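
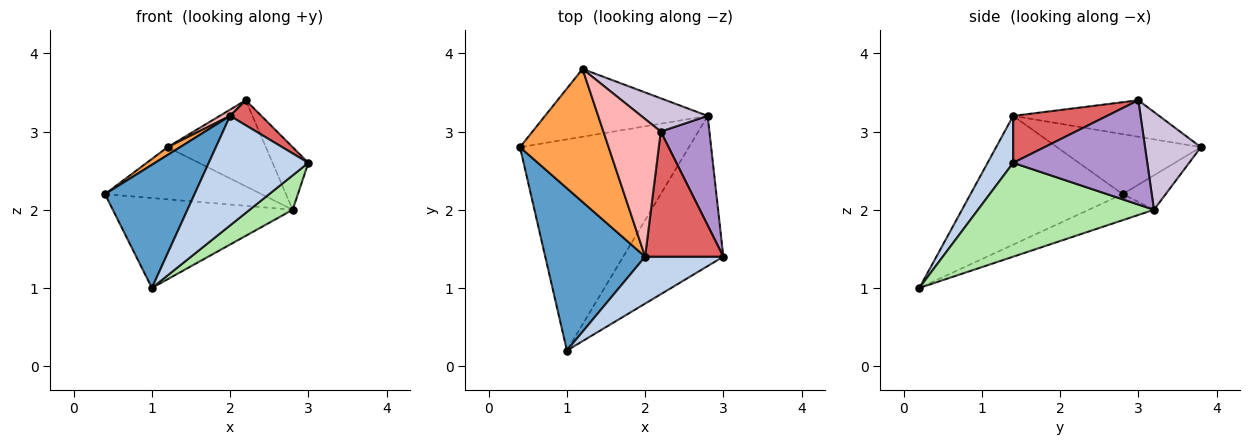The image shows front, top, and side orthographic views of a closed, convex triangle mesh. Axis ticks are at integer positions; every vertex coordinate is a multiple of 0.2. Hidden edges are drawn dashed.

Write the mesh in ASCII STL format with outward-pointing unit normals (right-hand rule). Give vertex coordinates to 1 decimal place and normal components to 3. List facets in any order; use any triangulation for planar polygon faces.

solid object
 facet normal -0.716 -0.422 0.556
  outer loop
   vertex 2.0 1.4 3.2
   vertex 0.4 2.8 2.2
   vertex 1.0 0.2 1.0
  endloop
 endfacet
 facet normal 0.230 -0.895 0.383
  outer loop
   vertex 2.0 1.4 3.2
   vertex 1.0 0.2 1.0
   vertex 3.0 1.4 2.6
  endloop
 endfacet
 facet normal -0.560 -0.049 0.827
  outer loop
   vertex 2.0 1.4 3.2
   vertex 1.2 3.8 2.8
   vertex 0.4 2.8 2.2
  endloop
 endfacet
 facet normal -0.141 0.388 -0.911
  outer loop
   vertex 2.8 3.2 2.0
   vertex 1.0 0.2 1.0
   vertex 0.4 2.8 2.2
  endloop
 endfacet
 facet normal -0.165 0.601 -0.782
  outer loop
   vertex 2.8 3.2 2.0
   vertex 0.4 2.8 2.2
   vertex 1.2 3.8 2.8
  endloop
 endfacet
 facet normal 0.675 -0.165 -0.720
  outer loop
   vertex 2.8 3.2 2.0
   vertex 3.0 1.4 2.6
   vertex 1.0 0.2 1.0
  endloop
 endfacet
 facet normal 0.507 -0.169 0.845
  outer loop
   vertex 2.2 3.0 3.4
   vertex 2.0 1.4 3.2
   vertex 3.0 1.4 2.6
  endloop
 endfacet
 facet normal -0.536 -0.038 0.843
  outer loop
   vertex 2.2 3.0 3.4
   vertex 1.2 3.8 2.8
   vertex 2.0 1.4 3.2
  endloop
 endfacet
 facet normal 0.881 0.235 0.411
  outer loop
   vertex 2.2 3.0 3.4
   vertex 3.0 1.4 2.6
   vertex 2.8 3.2 2.0
  endloop
 endfacet
 facet normal 0.468 0.824 0.318
  outer loop
   vertex 2.2 3.0 3.4
   vertex 2.8 3.2 2.0
   vertex 1.2 3.8 2.8
  endloop
 endfacet
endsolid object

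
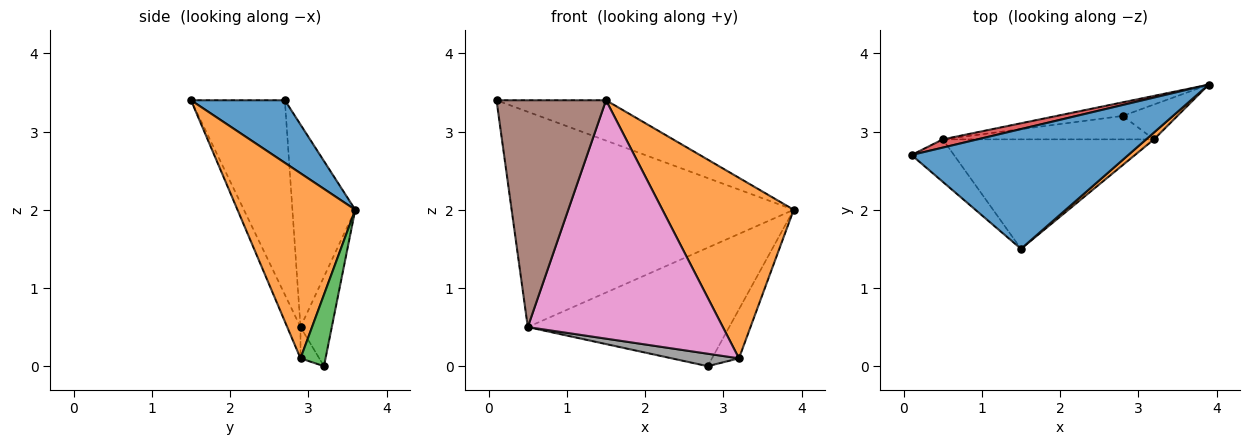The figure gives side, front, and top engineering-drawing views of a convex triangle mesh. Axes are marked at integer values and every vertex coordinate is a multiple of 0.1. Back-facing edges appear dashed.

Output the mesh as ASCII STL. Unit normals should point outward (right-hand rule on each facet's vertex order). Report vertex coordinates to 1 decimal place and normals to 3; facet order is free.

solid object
 facet normal 0.264 0.308 0.914
  outer loop
   vertex 1.5 1.5 3.4
   vertex 3.9 3.6 2.0
   vertex 0.1 2.7 3.4
  endloop
 endfacet
 facet normal 0.668 -0.744 0.028
  outer loop
   vertex 3.2 2.9 0.1
   vertex 3.9 3.6 2.0
   vertex 1.5 1.5 3.4
  endloop
 endfacet
 facet normal 0.603 0.650 -0.462
  outer loop
   vertex 3.2 2.9 0.1
   vertex 2.8 3.2 0.0
   vertex 3.9 3.6 2.0
  endloop
 endfacet
 facet normal -0.217 0.975 0.037
  outer loop
   vertex 0.5 2.9 0.5
   vertex 0.1 2.7 3.4
   vertex 3.9 3.6 2.0
  endloop
 endfacet
 facet normal -0.153 0.982 -0.112
  outer loop
   vertex 0.5 2.9 0.5
   vertex 3.9 3.6 2.0
   vertex 2.8 3.2 0.0
  endloop
 endfacet
 facet normal -0.644 -0.752 -0.141
  outer loop
   vertex 0.5 2.9 0.5
   vertex 1.5 1.5 3.4
   vertex 0.1 2.7 3.4
  endloop
 endfacet
 facet normal -0.062 -0.907 -0.417
  outer loop
   vertex 0.5 2.9 0.5
   vertex 3.2 2.9 0.1
   vertex 1.5 1.5 3.4
  endloop
 endfacet
 facet normal -0.130 -0.465 -0.876
  outer loop
   vertex 0.5 2.9 0.5
   vertex 2.8 3.2 0.0
   vertex 3.2 2.9 0.1
  endloop
 endfacet
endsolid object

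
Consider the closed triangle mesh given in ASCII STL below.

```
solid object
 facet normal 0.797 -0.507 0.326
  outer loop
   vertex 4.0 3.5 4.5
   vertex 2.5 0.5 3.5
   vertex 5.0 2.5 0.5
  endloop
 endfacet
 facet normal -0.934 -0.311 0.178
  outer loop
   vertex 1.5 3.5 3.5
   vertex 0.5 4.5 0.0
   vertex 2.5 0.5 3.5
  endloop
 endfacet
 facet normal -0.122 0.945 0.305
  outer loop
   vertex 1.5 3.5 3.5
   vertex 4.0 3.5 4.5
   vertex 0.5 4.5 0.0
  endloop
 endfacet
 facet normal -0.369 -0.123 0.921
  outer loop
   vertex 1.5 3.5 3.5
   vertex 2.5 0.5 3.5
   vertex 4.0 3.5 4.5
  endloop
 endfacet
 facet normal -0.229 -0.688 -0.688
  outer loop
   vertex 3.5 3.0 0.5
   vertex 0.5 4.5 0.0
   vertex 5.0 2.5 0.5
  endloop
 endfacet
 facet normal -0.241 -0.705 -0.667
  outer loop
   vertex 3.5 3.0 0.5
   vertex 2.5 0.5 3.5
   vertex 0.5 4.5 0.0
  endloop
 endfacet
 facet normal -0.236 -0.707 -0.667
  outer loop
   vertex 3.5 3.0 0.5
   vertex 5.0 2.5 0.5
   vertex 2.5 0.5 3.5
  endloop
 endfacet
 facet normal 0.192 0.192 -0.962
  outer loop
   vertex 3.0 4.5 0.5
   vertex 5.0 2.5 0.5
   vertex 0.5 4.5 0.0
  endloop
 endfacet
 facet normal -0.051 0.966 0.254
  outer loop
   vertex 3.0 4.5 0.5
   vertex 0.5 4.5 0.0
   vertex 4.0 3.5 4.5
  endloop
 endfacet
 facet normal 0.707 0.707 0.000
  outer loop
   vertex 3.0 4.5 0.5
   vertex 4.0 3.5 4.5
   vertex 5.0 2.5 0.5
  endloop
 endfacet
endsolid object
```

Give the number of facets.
10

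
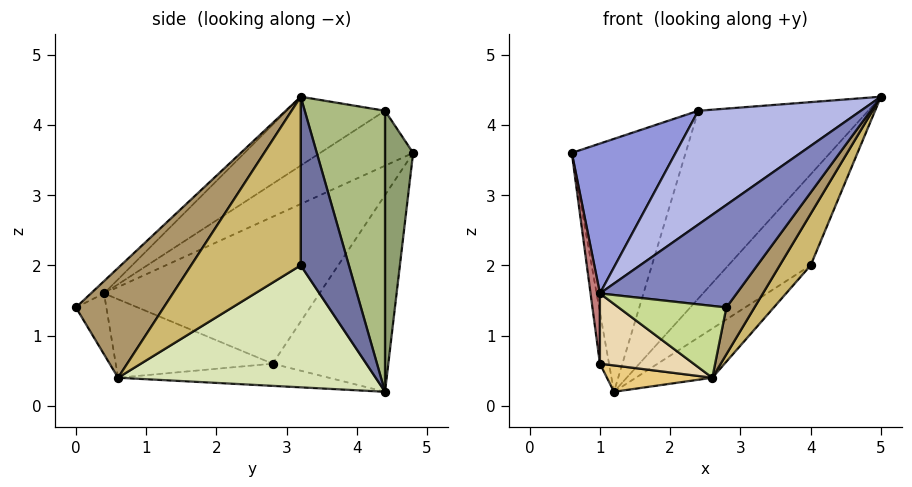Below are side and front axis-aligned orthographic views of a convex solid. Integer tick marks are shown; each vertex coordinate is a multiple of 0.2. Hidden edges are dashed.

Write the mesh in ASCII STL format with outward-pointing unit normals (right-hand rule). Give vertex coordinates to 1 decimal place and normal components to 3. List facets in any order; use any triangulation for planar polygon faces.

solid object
 facet normal 0.494 0.845 -0.206
  outer loop
   vertex 4.0 3.2 2.0
   vertex 1.2 4.4 0.2
   vertex 5.0 3.2 4.4
  endloop
 endfacet
 facet normal -0.063 -0.659 0.749
  outer loop
   vertex 1.0 0.4 1.6
   vertex 2.8 0.0 1.4
   vertex 5.0 3.2 4.4
  endloop
 endfacet
 facet normal -0.369 -0.412 0.833
  outer loop
   vertex 2.4 4.4 4.2
   vertex 0.6 4.8 3.6
   vertex 1.0 0.4 1.6
  endloop
 endfacet
 facet normal -0.275 -0.454 0.847
  outer loop
   vertex 2.4 4.4 4.2
   vertex 1.0 0.4 1.6
   vertex 5.0 3.2 4.4
  endloop
 endfacet
 facet normal 0.239 0.968 -0.072
  outer loop
   vertex 2.4 4.4 4.2
   vertex 1.2 4.4 0.2
   vertex 0.6 4.8 3.6
  endloop
 endfacet
 facet normal 0.424 0.897 -0.127
  outer loop
   vertex 2.4 4.4 4.2
   vertex 5.0 3.2 4.4
   vertex 1.2 4.4 0.2
  endloop
 endfacet
 facet normal -0.241 -0.853 -0.463
  outer loop
   vertex 2.6 0.6 0.4
   vertex 2.8 0.0 1.4
   vertex 1.0 0.4 1.6
  endloop
 endfacet
 facet normal 0.584 0.173 -0.793
  outer loop
   vertex 2.6 0.6 0.4
   vertex 1.2 4.4 0.2
   vertex 4.0 3.2 2.0
  endloop
 endfacet
 facet normal 0.892 -0.286 -0.350
  outer loop
   vertex 2.6 0.6 0.4
   vertex 5.0 3.2 4.4
   vertex 2.8 0.0 1.4
  endloop
 endfacet
 facet normal 0.893 -0.252 -0.372
  outer loop
   vertex 2.6 0.6 0.4
   vertex 4.0 3.2 2.0
   vertex 5.0 3.2 4.4
  endloop
 endfacet
 facet normal -0.365 -0.183 -0.913
  outer loop
   vertex 1.0 2.8 0.6
   vertex 1.2 4.4 0.2
   vertex 2.6 0.6 0.4
  endloop
 endfacet
 facet normal -0.542 -0.323 -0.776
  outer loop
   vertex 1.0 2.8 0.6
   vertex 2.6 0.6 0.4
   vertex 1.0 0.4 1.6
  endloop
 endfacet
 facet normal -0.980 0.077 -0.182
  outer loop
   vertex 1.0 2.8 0.6
   vertex 0.6 4.8 3.6
   vertex 1.2 4.4 0.2
  endloop
 endfacet
 facet normal -0.994 -0.043 -0.104
  outer loop
   vertex 1.0 2.8 0.6
   vertex 1.0 0.4 1.6
   vertex 0.6 4.8 3.6
  endloop
 endfacet
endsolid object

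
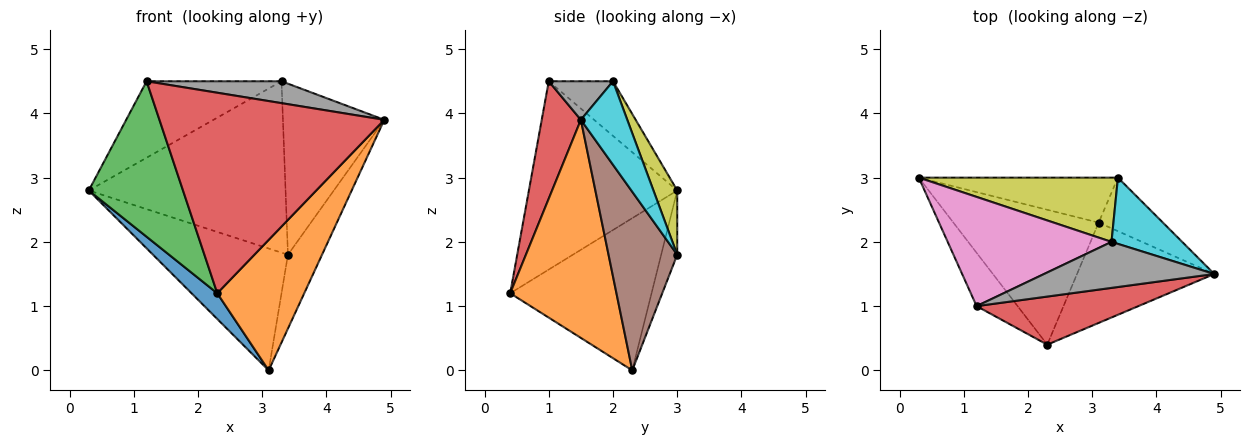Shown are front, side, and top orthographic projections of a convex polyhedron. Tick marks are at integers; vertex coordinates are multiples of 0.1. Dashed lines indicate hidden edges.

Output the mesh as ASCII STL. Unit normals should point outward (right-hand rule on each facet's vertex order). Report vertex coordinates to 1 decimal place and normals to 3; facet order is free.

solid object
 facet normal -0.717 -0.130 -0.685
  outer loop
   vertex 3.1 2.3 0.0
   vertex 2.3 0.4 1.2
   vertex 0.3 3.0 2.8
  endloop
 endfacet
 facet normal 0.696 -0.569 -0.438
  outer loop
   vertex 3.1 2.3 0.0
   vertex 4.9 1.5 3.9
   vertex 2.3 0.4 1.2
  endloop
 endfacet
 facet normal -0.830 -0.527 -0.181
  outer loop
   vertex 1.2 1.0 4.5
   vertex 0.3 3.0 2.8
   vertex 2.3 0.4 1.2
  endloop
 endfacet
 facet normal 0.167 -0.959 0.230
  outer loop
   vertex 1.2 1.0 4.5
   vertex 2.3 0.4 1.2
   vertex 4.9 1.5 3.9
  endloop
 endfacet
 facet normal -0.111 0.932 -0.344
  outer loop
   vertex 3.4 3.0 1.8
   vertex 3.1 2.3 0.0
   vertex 0.3 3.0 2.8
  endloop
 endfacet
 facet normal 0.853 0.423 -0.307
  outer loop
   vertex 3.4 3.0 1.8
   vertex 4.9 1.5 3.9
   vertex 3.1 2.3 0.0
  endloop
 endfacet
 facet normal -0.263 0.553 0.790
  outer loop
   vertex 3.3 2.0 4.5
   vertex 0.3 3.0 2.8
   vertex 1.2 1.0 4.5
  endloop
 endfacet
 facet normal 0.200 -0.421 0.885
  outer loop
   vertex 3.3 2.0 4.5
   vertex 1.2 1.0 4.5
   vertex 4.9 1.5 3.9
  endloop
 endfacet
 facet normal 0.113 0.930 0.349
  outer loop
   vertex 3.3 2.0 4.5
   vertex 3.4 3.0 1.8
   vertex 0.3 3.0 2.8
  endloop
 endfacet
 facet normal 0.393 0.858 0.332
  outer loop
   vertex 3.3 2.0 4.5
   vertex 4.9 1.5 3.9
   vertex 3.4 3.0 1.8
  endloop
 endfacet
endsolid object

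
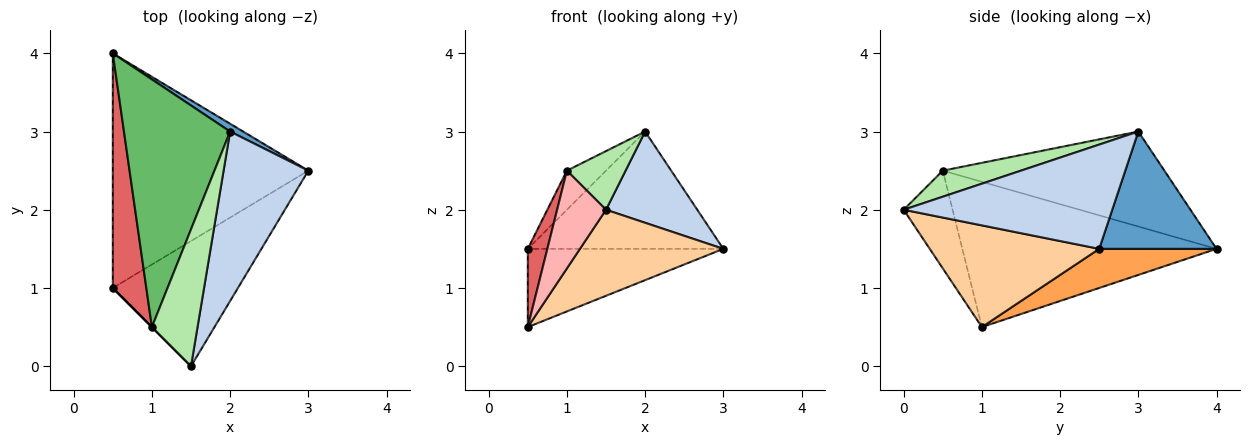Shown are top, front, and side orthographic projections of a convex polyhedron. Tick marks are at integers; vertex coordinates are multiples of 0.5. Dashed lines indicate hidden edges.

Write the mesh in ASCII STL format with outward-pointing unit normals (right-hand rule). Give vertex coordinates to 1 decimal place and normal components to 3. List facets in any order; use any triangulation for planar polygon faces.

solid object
 facet normal 0.514 0.856 0.057
  outer loop
   vertex 2.0 3.0 3.0
   vertex 3.0 2.5 1.5
   vertex 0.5 4.0 1.5
  endloop
 endfacet
 facet normal 0.735 -0.322 0.597
  outer loop
   vertex 2.0 3.0 3.0
   vertex 1.5 0.0 2.0
   vertex 3.0 2.5 1.5
  endloop
 endfacet
 facet normal 0.186 0.311 -0.932
  outer loop
   vertex 0.5 1.0 0.5
   vertex 0.5 4.0 1.5
   vertex 3.0 2.5 1.5
  endloop
 endfacet
 facet normal 0.556 -0.471 -0.685
  outer loop
   vertex 0.5 1.0 0.5
   vertex 3.0 2.5 1.5
   vertex 1.5 0.0 2.0
  endloop
 endfacet
 facet normal -0.662 0.117 0.740
  outer loop
   vertex 1.0 0.5 2.5
   vertex 2.0 3.0 3.0
   vertex 0.5 4.0 1.5
  endloop
 endfacet
 facet normal 0.465 -0.349 0.814
  outer loop
   vertex 1.0 0.5 2.5
   vertex 1.5 0.0 2.0
   vertex 2.0 3.0 3.0
  endloop
 endfacet
 facet normal -0.972 -0.075 0.224
  outer loop
   vertex 1.0 0.5 2.5
   vertex 0.5 4.0 1.5
   vertex 0.5 1.0 0.5
  endloop
 endfacet
 facet normal -0.707 -0.707 0.000
  outer loop
   vertex 1.0 0.5 2.5
   vertex 0.5 1.0 0.5
   vertex 1.5 0.0 2.0
  endloop
 endfacet
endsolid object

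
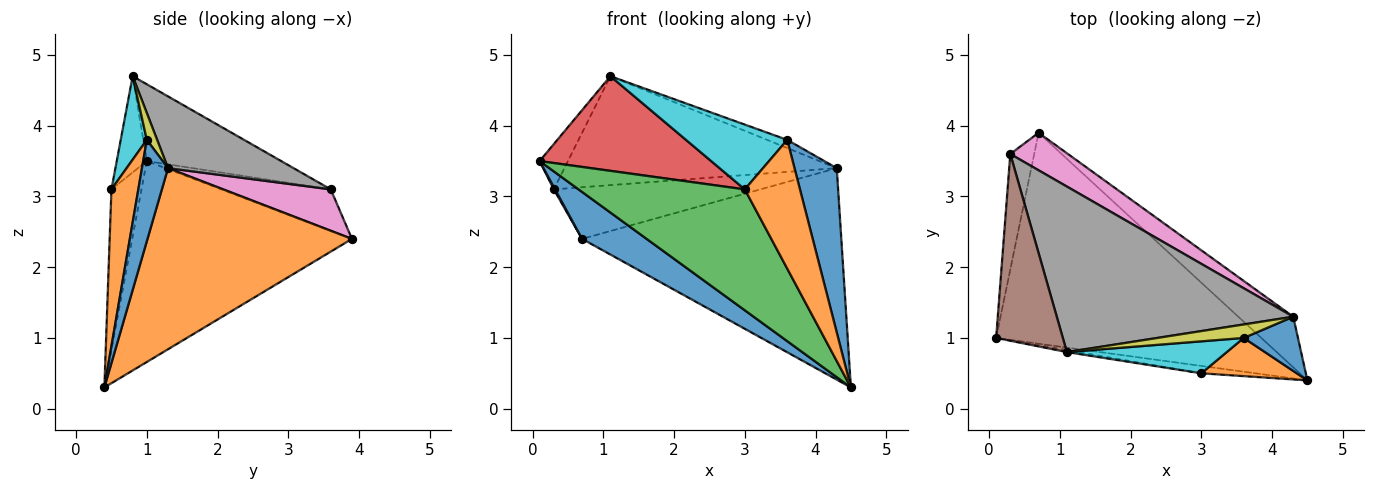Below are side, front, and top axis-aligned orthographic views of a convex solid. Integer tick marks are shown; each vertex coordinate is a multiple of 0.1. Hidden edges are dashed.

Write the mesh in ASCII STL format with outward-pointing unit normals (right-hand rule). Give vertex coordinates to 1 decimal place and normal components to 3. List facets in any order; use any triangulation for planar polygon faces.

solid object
 facet normal -0.595 -0.175 -0.785
  outer loop
   vertex 0.7 3.9 2.4
   vertex 4.5 0.4 0.3
   vertex 0.1 1.0 3.5
  endloop
 endfacet
 facet normal 0.609 0.772 -0.185
  outer loop
   vertex 4.3 1.3 3.4
   vertex 4.5 0.4 0.3
   vertex 0.7 3.9 2.4
  endloop
 endfacet
 facet normal -0.178 -0.982 -0.060
  outer loop
   vertex 3.0 0.5 3.1
   vertex 0.1 1.0 3.5
   vertex 4.5 0.4 0.3
  endloop
 endfacet
 facet normal -0.173 -0.985 -0.020
  outer loop
   vertex 3.0 0.5 3.1
   vertex 1.1 0.8 4.7
   vertex 0.1 1.0 3.5
  endloop
 endfacet
 facet normal -0.866 -0.010 -0.499
  outer loop
   vertex 0.3 3.6 3.1
   vertex 0.7 3.9 2.4
   vertex 0.1 1.0 3.5
  endloop
 endfacet
 facet normal -0.746 0.157 0.648
  outer loop
   vertex 0.3 3.6 3.1
   vertex 0.1 1.0 3.5
   vertex 1.1 0.8 4.7
  endloop
 endfacet
 facet normal 0.388 0.746 0.541
  outer loop
   vertex 0.3 3.6 3.1
   vertex 4.3 1.3 3.4
   vertex 0.7 3.9 2.4
  endloop
 endfacet
 facet normal 0.246 0.533 0.810
  outer loop
   vertex 0.3 3.6 3.1
   vertex 1.1 0.8 4.7
   vertex 4.3 1.3 3.4
  endloop
 endfacet
 facet normal 0.257 0.501 0.826
  outer loop
   vertex 3.6 1.0 3.8
   vertex 4.3 1.3 3.4
   vertex 1.1 0.8 4.7
  endloop
 endfacet
 facet normal 0.225 -0.874 0.431
  outer loop
   vertex 3.6 1.0 3.8
   vertex 1.1 0.8 4.7
   vertex 3.0 0.5 3.1
  endloop
 endfacet
 facet normal 0.506 -0.819 0.270
  outer loop
   vertex 3.6 1.0 3.8
   vertex 4.5 0.4 0.3
   vertex 4.3 1.3 3.4
  endloop
 endfacet
 facet normal 0.423 -0.869 0.258
  outer loop
   vertex 3.6 1.0 3.8
   vertex 3.0 0.5 3.1
   vertex 4.5 0.4 0.3
  endloop
 endfacet
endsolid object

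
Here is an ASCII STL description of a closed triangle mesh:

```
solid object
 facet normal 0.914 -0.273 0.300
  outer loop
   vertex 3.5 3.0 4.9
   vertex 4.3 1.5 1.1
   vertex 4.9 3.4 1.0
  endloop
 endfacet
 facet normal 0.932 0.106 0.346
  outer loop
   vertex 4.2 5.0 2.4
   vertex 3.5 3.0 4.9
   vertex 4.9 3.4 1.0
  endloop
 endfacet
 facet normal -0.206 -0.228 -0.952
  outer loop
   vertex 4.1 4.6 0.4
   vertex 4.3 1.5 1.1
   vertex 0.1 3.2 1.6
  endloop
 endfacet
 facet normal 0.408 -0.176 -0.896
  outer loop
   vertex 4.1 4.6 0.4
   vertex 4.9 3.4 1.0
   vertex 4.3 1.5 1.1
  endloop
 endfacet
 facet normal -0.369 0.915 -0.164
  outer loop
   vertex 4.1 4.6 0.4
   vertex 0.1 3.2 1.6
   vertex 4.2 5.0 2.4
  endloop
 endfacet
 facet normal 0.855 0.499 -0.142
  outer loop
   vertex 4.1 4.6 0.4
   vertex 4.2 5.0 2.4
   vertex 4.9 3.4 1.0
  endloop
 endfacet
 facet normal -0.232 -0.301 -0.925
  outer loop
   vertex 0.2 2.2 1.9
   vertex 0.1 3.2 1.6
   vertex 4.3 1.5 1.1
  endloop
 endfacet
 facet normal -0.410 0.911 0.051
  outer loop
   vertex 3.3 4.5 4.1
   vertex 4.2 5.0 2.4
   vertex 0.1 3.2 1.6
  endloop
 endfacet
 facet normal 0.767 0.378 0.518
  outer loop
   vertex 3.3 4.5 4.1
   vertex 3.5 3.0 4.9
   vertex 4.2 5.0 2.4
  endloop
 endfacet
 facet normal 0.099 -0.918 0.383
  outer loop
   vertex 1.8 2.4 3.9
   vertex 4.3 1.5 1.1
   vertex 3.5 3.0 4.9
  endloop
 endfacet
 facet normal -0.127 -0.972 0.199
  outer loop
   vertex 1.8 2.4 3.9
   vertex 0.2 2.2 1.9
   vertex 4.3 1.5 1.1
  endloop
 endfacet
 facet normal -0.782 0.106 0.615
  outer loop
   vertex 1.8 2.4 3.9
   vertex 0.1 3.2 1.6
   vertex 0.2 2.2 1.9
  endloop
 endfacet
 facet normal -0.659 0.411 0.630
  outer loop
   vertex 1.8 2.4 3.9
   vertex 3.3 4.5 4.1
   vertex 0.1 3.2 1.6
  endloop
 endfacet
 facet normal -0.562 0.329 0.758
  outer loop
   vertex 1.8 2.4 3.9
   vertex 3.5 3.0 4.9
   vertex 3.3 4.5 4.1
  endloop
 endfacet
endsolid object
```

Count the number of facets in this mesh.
14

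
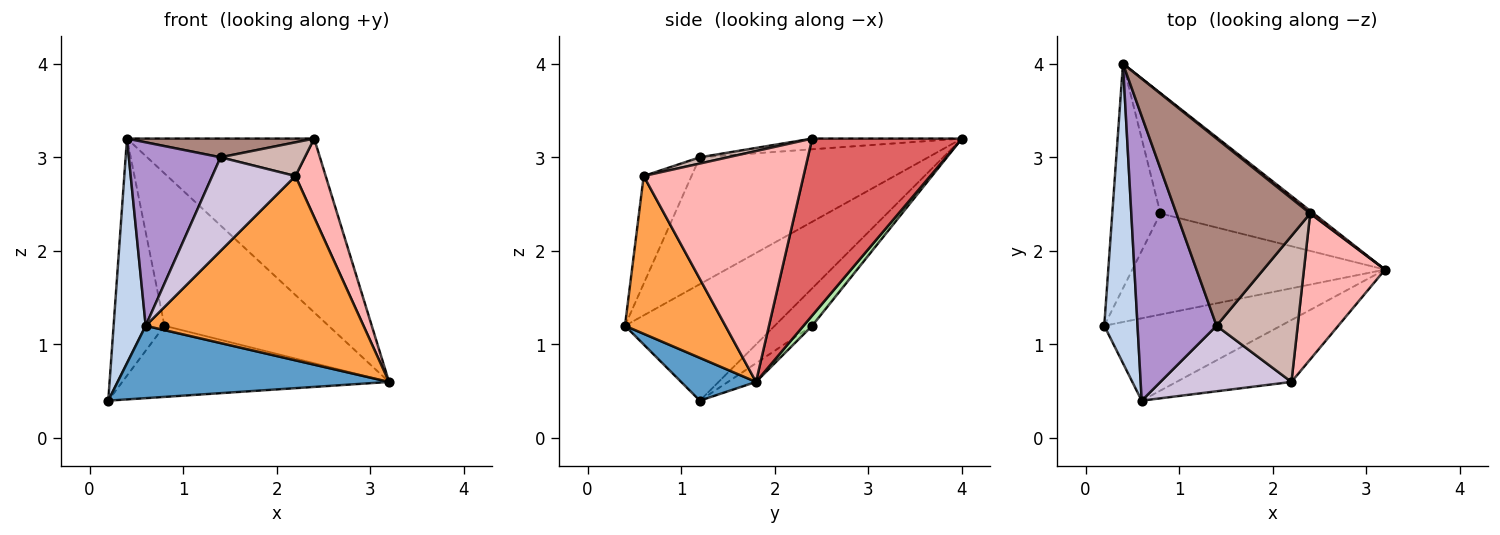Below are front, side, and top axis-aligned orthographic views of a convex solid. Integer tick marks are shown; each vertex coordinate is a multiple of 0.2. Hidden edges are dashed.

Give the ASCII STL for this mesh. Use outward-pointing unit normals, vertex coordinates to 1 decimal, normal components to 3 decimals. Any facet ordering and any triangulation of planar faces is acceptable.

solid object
 facet normal 0.179 -0.649 -0.739
  outer loop
   vertex 0.6 0.4 1.2
   vertex 0.2 1.2 0.4
   vertex 3.2 1.8 0.6
  endloop
 endfacet
 facet normal -0.942 -0.202 0.269
  outer loop
   vertex 0.6 0.4 1.2
   vertex 0.4 4.0 3.2
   vertex 0.2 1.2 0.4
  endloop
 endfacet
 facet normal 0.400 -0.869 -0.292
  outer loop
   vertex 2.2 0.6 2.8
   vertex 0.6 0.4 1.2
   vertex 3.2 1.8 0.6
  endloop
 endfacet
 facet normal -0.060 0.574 -0.816
  outer loop
   vertex 0.8 2.4 1.2
   vertex 3.2 1.8 0.6
   vertex 0.2 1.2 0.4
  endloop
 endfacet
 facet normal -0.472 0.640 -0.606
  outer loop
   vertex 0.8 2.4 1.2
   vertex 0.2 1.2 0.4
   vertex 0.4 4.0 3.2
  endloop
 endfacet
 facet normal 0.041 0.784 -0.619
  outer loop
   vertex 0.8 2.4 1.2
   vertex 0.4 4.0 3.2
   vertex 3.2 1.8 0.6
  endloop
 endfacet
 facet normal 0.625 0.781 0.012
  outer loop
   vertex 2.4 2.4 3.2
   vertex 3.2 1.8 0.6
   vertex 0.4 4.0 3.2
  endloop
 endfacet
 facet normal 0.929 -0.176 0.326
  outer loop
   vertex 2.4 2.4 3.2
   vertex 2.2 0.6 2.8
   vertex 3.2 1.8 0.6
  endloop
 endfacet
 facet normal -0.803 -0.323 0.500
  outer loop
   vertex 1.4 1.2 3.0
   vertex 0.4 4.0 3.2
   vertex 0.6 0.4 1.2
  endloop
 endfacet
 facet normal -0.426 -0.741 0.519
  outer loop
   vertex 1.4 1.2 3.0
   vertex 0.6 0.4 1.2
   vertex 2.2 0.6 2.8
  endloop
 endfacet
 facet normal -0.079 -0.099 0.992
  outer loop
   vertex 1.4 1.2 3.0
   vertex 2.4 2.4 3.2
   vertex 0.4 4.0 3.2
  endloop
 endfacet
 facet normal 0.075 -0.224 0.972
  outer loop
   vertex 1.4 1.2 3.0
   vertex 2.2 0.6 2.8
   vertex 2.4 2.4 3.2
  endloop
 endfacet
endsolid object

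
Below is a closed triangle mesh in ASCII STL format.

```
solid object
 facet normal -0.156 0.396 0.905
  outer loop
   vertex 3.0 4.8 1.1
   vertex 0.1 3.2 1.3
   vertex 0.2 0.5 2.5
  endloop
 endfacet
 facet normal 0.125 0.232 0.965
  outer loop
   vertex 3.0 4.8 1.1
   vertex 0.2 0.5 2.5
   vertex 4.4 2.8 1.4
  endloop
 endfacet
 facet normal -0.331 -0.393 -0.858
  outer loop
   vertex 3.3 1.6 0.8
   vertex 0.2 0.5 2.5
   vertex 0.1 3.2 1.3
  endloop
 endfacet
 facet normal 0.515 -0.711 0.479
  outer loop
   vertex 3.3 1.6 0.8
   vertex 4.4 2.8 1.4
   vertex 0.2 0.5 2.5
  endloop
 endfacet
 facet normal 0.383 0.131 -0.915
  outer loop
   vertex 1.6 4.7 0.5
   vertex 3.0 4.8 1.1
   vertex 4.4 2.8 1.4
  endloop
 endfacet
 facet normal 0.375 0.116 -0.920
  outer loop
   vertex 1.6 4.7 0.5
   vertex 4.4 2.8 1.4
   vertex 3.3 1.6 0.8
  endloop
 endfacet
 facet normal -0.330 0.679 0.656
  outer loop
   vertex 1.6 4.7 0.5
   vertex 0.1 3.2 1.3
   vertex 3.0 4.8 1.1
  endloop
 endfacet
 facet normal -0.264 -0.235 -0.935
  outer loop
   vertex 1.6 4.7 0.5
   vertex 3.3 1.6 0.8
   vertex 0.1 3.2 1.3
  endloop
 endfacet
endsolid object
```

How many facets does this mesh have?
8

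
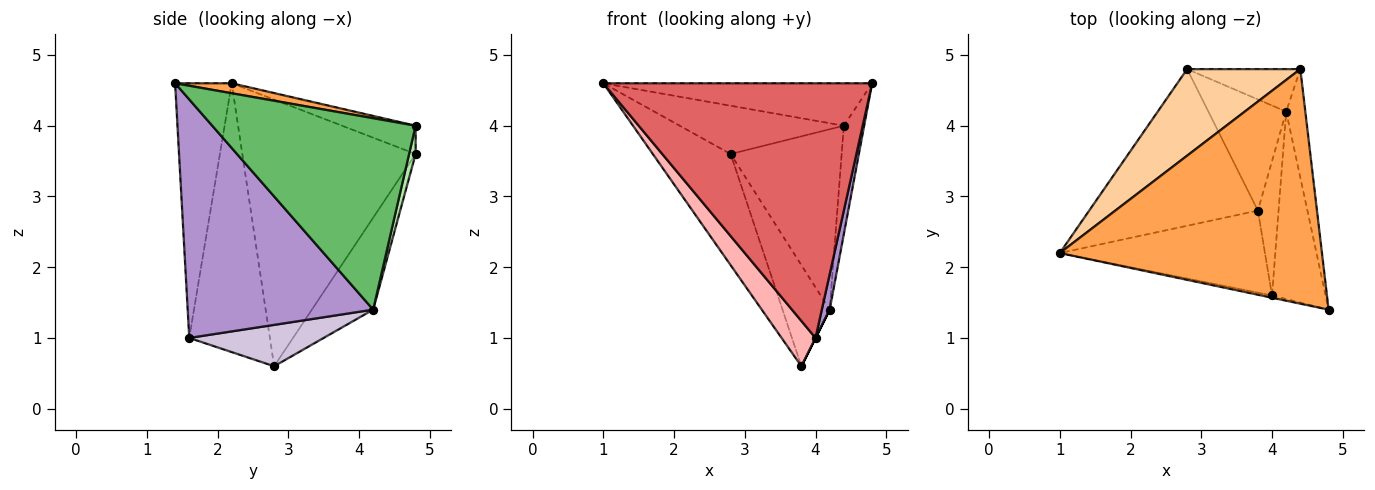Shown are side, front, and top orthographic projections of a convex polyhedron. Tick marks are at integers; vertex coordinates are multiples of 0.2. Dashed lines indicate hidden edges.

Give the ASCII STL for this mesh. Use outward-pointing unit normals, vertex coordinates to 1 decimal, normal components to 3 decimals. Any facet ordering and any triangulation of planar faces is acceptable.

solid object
 facet normal -0.790 0.355 -0.500
  outer loop
   vertex 3.8 2.8 0.6
   vertex 1.0 2.2 4.6
   vertex 2.8 4.8 3.6
  endloop
 endfacet
 facet normal -0.658 0.506 -0.557
  outer loop
   vertex 4.2 4.2 1.4
   vertex 3.8 2.8 0.6
   vertex 2.8 4.8 3.6
  endloop
 endfacet
 facet normal 0.037 0.178 0.983
  outer loop
   vertex 4.4 4.8 4.0
   vertex 1.0 2.2 4.6
   vertex 4.8 1.4 4.6
  endloop
 endfacet
 facet normal -0.213 0.476 0.853
  outer loop
   vertex 4.4 4.8 4.0
   vertex 2.8 4.8 3.6
   vertex 1.0 2.2 4.6
  endloop
 endfacet
 facet normal 0.990 0.099 -0.099
  outer loop
   vertex 4.4 4.8 4.0
   vertex 4.8 1.4 4.6
   vertex 4.2 4.2 1.4
  endloop
 endfacet
 facet normal 0.057 0.972 -0.229
  outer loop
   vertex 4.4 4.8 4.0
   vertex 4.2 4.2 1.4
   vertex 2.8 4.8 3.6
  endloop
 endfacet
 facet normal -0.206 -0.979 -0.009
  outer loop
   vertex 4.0 1.6 1.0
   vertex 4.8 1.4 4.6
   vertex 1.0 2.2 4.6
  endloop
 endfacet
 facet normal -0.754 -0.317 -0.575
  outer loop
   vertex 4.0 1.6 1.0
   vertex 1.0 2.2 4.6
   vertex 3.8 2.8 0.6
  endloop
 endfacet
 facet normal 0.975 -0.041 -0.219
  outer loop
   vertex 4.0 1.6 1.0
   vertex 4.2 4.2 1.4
   vertex 4.8 1.4 4.6
  endloop
 endfacet
 facet normal 0.894 0.000 -0.447
  outer loop
   vertex 4.0 1.6 1.0
   vertex 3.8 2.8 0.6
   vertex 4.2 4.2 1.4
  endloop
 endfacet
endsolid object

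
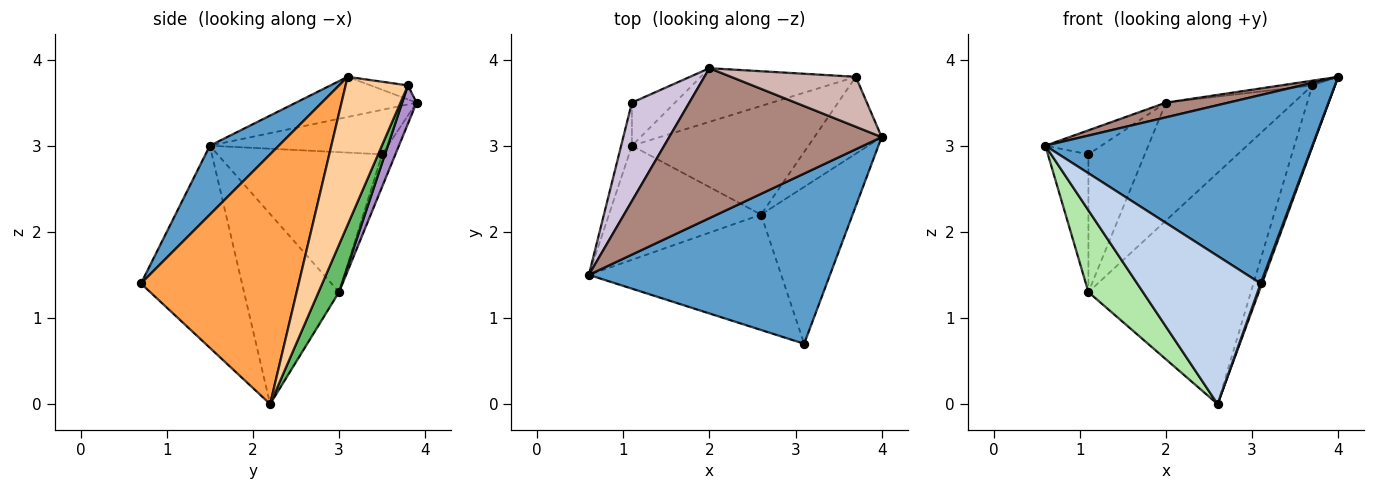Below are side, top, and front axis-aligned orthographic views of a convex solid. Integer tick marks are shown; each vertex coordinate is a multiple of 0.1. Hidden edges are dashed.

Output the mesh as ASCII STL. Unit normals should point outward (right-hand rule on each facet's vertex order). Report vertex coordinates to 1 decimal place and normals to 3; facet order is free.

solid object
 facet normal 0.188 -0.729 0.658
  outer loop
   vertex 3.1 0.7 1.4
   vertex 4.0 3.1 3.8
   vertex 0.6 1.5 3.0
  endloop
 endfacet
 facet normal -0.542 -0.663 -0.516
  outer loop
   vertex 2.6 2.2 0.0
   vertex 3.1 0.7 1.4
   vertex 0.6 1.5 3.0
  endloop
 endfacet
 facet normal 0.939 -0.008 -0.344
  outer loop
   vertex 2.6 2.2 0.0
   vertex 4.0 3.1 3.8
   vertex 3.1 0.7 1.4
  endloop
 endfacet
 facet normal 0.864 0.314 -0.393
  outer loop
   vertex 3.7 3.8 3.7
   vertex 4.0 3.1 3.8
   vertex 2.6 2.2 0.0
  endloop
 endfacet
 facet normal 0.113 0.899 -0.423
  outer loop
   vertex 1.1 3.0 1.3
   vertex 3.7 3.8 3.7
   vertex 2.6 2.2 0.0
  endloop
 endfacet
 facet normal -0.712 -0.409 -0.570
  outer loop
   vertex 1.1 3.0 1.3
   vertex 2.6 2.2 0.0
   vertex 0.6 1.5 3.0
  endloop
 endfacet
 facet normal -0.968 0.238 -0.074
  outer loop
   vertex 1.1 3.0 1.3
   vertex 0.6 1.5 3.0
   vertex 1.1 3.5 2.9
  endloop
 endfacet
 facet normal -0.220 0.931 -0.291
  outer loop
   vertex 2.0 3.9 3.5
   vertex 1.1 3.0 1.3
   vertex 1.1 3.5 2.9
  endloop
 endfacet
 facet normal 0.102 0.905 -0.412
  outer loop
   vertex 2.0 3.9 3.5
   vertex 3.7 3.8 3.7
   vertex 1.1 3.0 1.3
  endloop
 endfacet
 facet normal -0.602 0.189 0.776
  outer loop
   vertex 2.0 3.9 3.5
   vertex 1.1 3.5 2.9
   vertex 0.6 1.5 3.0
  endloop
 endfacet
 facet normal -0.185 -0.096 0.978
  outer loop
   vertex 2.0 3.9 3.5
   vertex 0.6 1.5 3.0
   vertex 4.0 3.1 3.8
  endloop
 endfacet
 facet normal -0.111 0.094 0.989
  outer loop
   vertex 2.0 3.9 3.5
   vertex 4.0 3.1 3.8
   vertex 3.7 3.8 3.7
  endloop
 endfacet
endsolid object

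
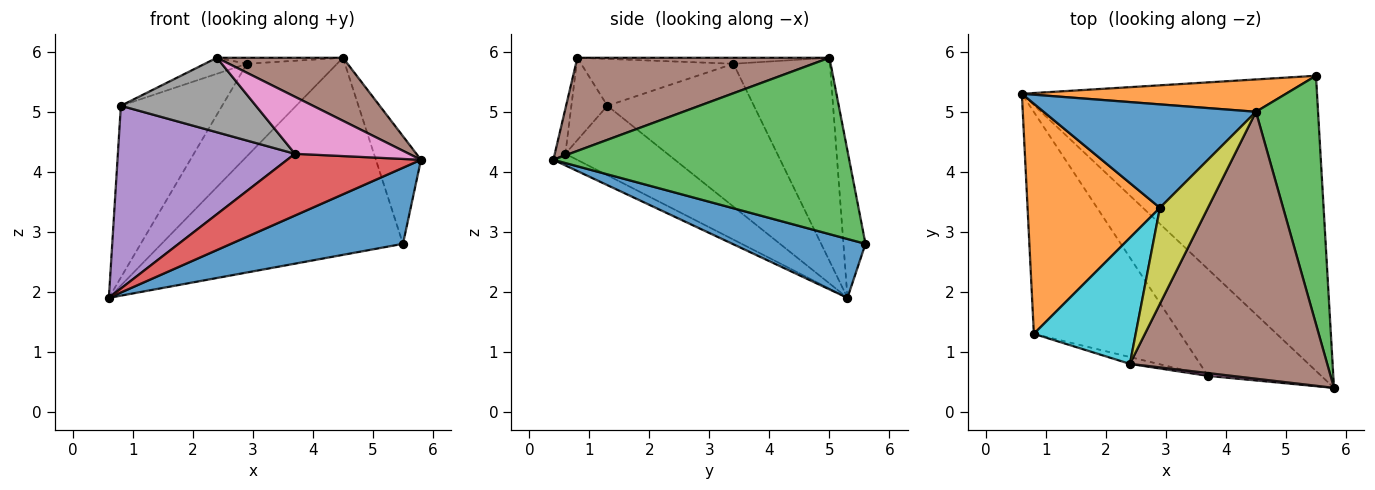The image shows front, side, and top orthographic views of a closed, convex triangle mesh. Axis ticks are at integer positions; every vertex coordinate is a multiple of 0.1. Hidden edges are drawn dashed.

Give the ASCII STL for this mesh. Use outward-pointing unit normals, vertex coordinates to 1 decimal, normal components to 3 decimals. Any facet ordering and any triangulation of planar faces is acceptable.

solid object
 facet normal 0.190 -0.245 -0.951
  outer loop
   vertex 5.5 5.6 2.8
   vertex 5.8 0.4 4.2
   vertex 0.6 5.3 1.9
  endloop
 endfacet
 facet normal -0.090 0.983 0.161
  outer loop
   vertex 4.5 5.0 5.9
   vertex 5.5 5.6 2.8
   vertex 0.6 5.3 1.9
  endloop
 endfacet
 facet normal 0.934 0.142 0.329
  outer loop
   vertex 4.5 5.0 5.9
   vertex 5.8 0.4 4.2
   vertex 5.5 5.6 2.8
  endloop
 endfacet
 facet normal -0.089 -0.499 -0.862
  outer loop
   vertex 3.7 0.6 4.3
   vertex 0.6 5.3 1.9
   vertex 5.8 0.4 4.2
  endloop
 endfacet
 facet normal -0.344 -0.597 -0.725
  outer loop
   vertex 3.7 0.6 4.3
   vertex 0.8 1.3 5.1
   vertex 0.6 5.3 1.9
  endloop
 endfacet
 facet normal 0.418 -0.209 0.884
  outer loop
   vertex 2.4 0.8 5.9
   vertex 5.8 0.4 4.2
   vertex 4.5 5.0 5.9
  endloop
 endfacet
 facet normal -0.092 -0.995 0.049
  outer loop
   vertex 2.4 0.8 5.9
   vertex 3.7 0.6 4.3
   vertex 5.8 0.4 4.2
  endloop
 endfacet
 facet normal -0.257 -0.962 -0.088
  outer loop
   vertex 2.4 0.8 5.9
   vertex 0.8 1.3 5.1
   vertex 3.7 0.6 4.3
  endloop
 endfacet
 facet normal -0.124 0.062 0.990
  outer loop
   vertex 2.9 3.4 5.8
   vertex 2.4 0.8 5.9
   vertex 4.5 5.0 5.9
  endloop
 endfacet
 facet normal -0.415 0.115 0.902
  outer loop
   vertex 2.9 3.4 5.8
   vertex 0.8 1.3 5.1
   vertex 2.4 0.8 5.9
  endloop
 endfacet
 facet normal -0.581 0.543 0.607
  outer loop
   vertex 2.9 3.4 5.8
   vertex 4.5 5.0 5.9
   vertex 0.6 5.3 1.9
  endloop
 endfacet
 facet normal -0.654 0.452 0.606
  outer loop
   vertex 2.9 3.4 5.8
   vertex 0.6 5.3 1.9
   vertex 0.8 1.3 5.1
  endloop
 endfacet
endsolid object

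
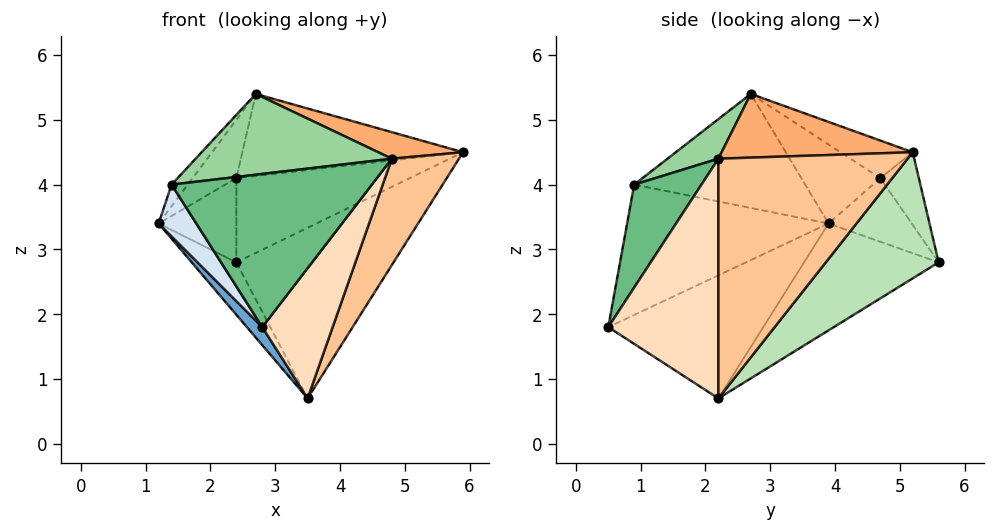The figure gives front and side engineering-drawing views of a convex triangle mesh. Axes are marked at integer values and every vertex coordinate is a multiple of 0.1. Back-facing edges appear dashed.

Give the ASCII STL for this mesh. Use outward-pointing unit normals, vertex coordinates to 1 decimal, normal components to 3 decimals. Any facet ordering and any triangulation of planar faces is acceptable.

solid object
 facet normal -0.783 -0.078 -0.618
  outer loop
   vertex 3.5 2.2 0.7
   vertex 2.8 0.5 1.8
   vertex 1.2 3.9 3.4
  endloop
 endfacet
 facet normal -0.635 0.352 0.687
  outer loop
   vertex 2.4 4.7 4.1
   vertex 1.2 3.9 3.4
   vertex 2.7 2.7 5.4
  endloop
 endfacet
 facet normal -0.170 0.519 0.838
  outer loop
   vertex 2.4 4.7 4.1
   vertex 2.7 2.7 5.4
   vertex 5.9 5.2 4.5
  endloop
 endfacet
 facet normal -0.846 -0.158 -0.509
  outer loop
   vertex 1.4 0.9 4.0
   vertex 1.2 3.9 3.4
   vertex 2.8 0.5 1.8
  endloop
 endfacet
 facet normal -0.776 0.074 0.626
  outer loop
   vertex 1.4 0.9 4.0
   vertex 2.7 2.7 5.4
   vertex 1.2 3.9 3.4
  endloop
 endfacet
 facet normal 0.390 -0.173 0.905
  outer loop
   vertex 4.8 2.2 4.4
   vertex 5.9 5.2 4.5
   vertex 2.7 2.7 5.4
  endloop
 endfacet
 facet normal 0.895 -0.318 -0.314
  outer loop
   vertex 4.8 2.2 4.4
   vertex 3.5 2.2 0.7
   vertex 5.9 5.2 4.5
  endloop
 endfacet
 facet normal 0.808 -0.516 -0.284
  outer loop
   vertex 4.8 2.2 4.4
   vertex 2.8 0.5 1.8
   vertex 3.5 2.2 0.7
  endloop
 endfacet
 facet normal 0.298 -0.888 0.351
  outer loop
   vertex 4.8 2.2 4.4
   vertex 1.4 0.9 4.0
   vertex 2.8 0.5 1.8
  endloop
 endfacet
 facet normal 0.177 -0.681 0.711
  outer loop
   vertex 4.8 2.2 4.4
   vertex 2.7 2.7 5.4
   vertex 1.4 0.9 4.0
  endloop
 endfacet
 facet normal 0.410 0.572 -0.710
  outer loop
   vertex 2.4 5.6 2.8
   vertex 5.9 5.2 4.5
   vertex 3.5 2.2 0.7
  endloop
 endfacet
 facet normal -0.180 0.809 0.560
  outer loop
   vertex 2.4 5.6 2.8
   vertex 2.4 4.7 4.1
   vertex 5.9 5.2 4.5
  endloop
 endfacet
 facet normal -0.669 0.222 -0.709
  outer loop
   vertex 2.4 5.6 2.8
   vertex 3.5 2.2 0.7
   vertex 1.2 3.9 3.4
  endloop
 endfacet
 facet normal -0.661 0.617 0.427
  outer loop
   vertex 2.4 5.6 2.8
   vertex 1.2 3.9 3.4
   vertex 2.4 4.7 4.1
  endloop
 endfacet
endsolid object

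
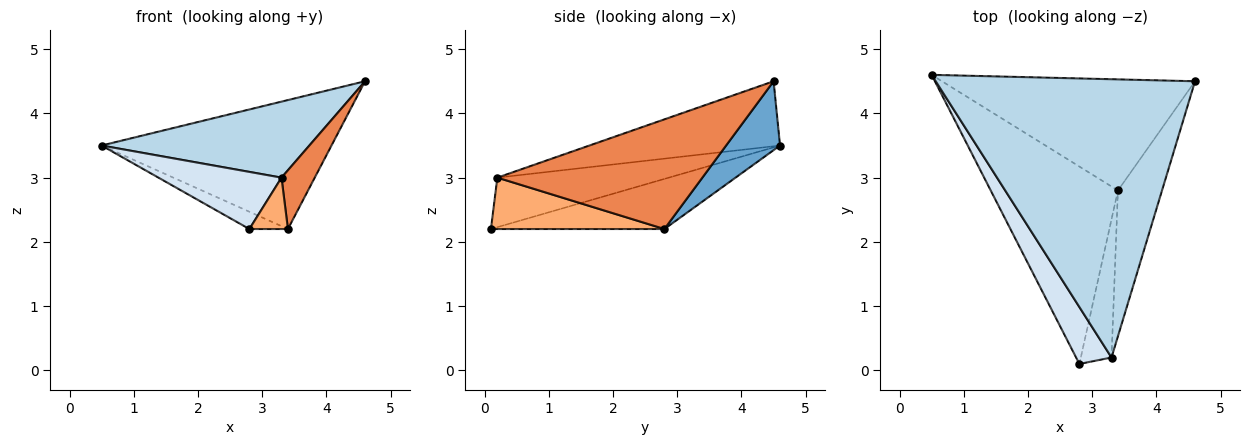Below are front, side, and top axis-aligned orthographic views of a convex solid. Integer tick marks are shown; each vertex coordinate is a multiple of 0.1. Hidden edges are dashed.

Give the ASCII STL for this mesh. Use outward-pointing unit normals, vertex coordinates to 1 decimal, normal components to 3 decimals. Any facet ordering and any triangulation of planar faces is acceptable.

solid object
 facet normal 0.175 0.746 -0.643
  outer loop
   vertex 3.4 2.8 2.2
   vertex 0.5 4.6 3.5
   vertex 4.6 4.5 4.5
  endloop
 endfacet
 facet normal -0.365 0.081 -0.927
  outer loop
   vertex 3.4 2.8 2.2
   vertex 2.8 0.1 2.2
   vertex 0.5 4.6 3.5
  endloop
 endfacet
 facet normal -0.235 -0.256 0.938
  outer loop
   vertex 3.3 0.2 3.0
   vertex 4.6 4.5 4.5
   vertex 0.5 4.6 3.5
  endloop
 endfacet
 facet normal -0.703 -0.504 0.502
  outer loop
   vertex 3.3 0.2 3.0
   vertex 0.5 4.6 3.5
   vertex 2.8 0.1 2.2
  endloop
 endfacet
 facet normal 0.918 -0.149 -0.369
  outer loop
   vertex 3.3 0.2 3.0
   vertex 3.4 2.8 2.2
   vertex 4.6 4.5 4.5
  endloop
 endfacet
 facet normal 0.843 -0.187 -0.504
  outer loop
   vertex 3.3 0.2 3.0
   vertex 2.8 0.1 2.2
   vertex 3.4 2.8 2.2
  endloop
 endfacet
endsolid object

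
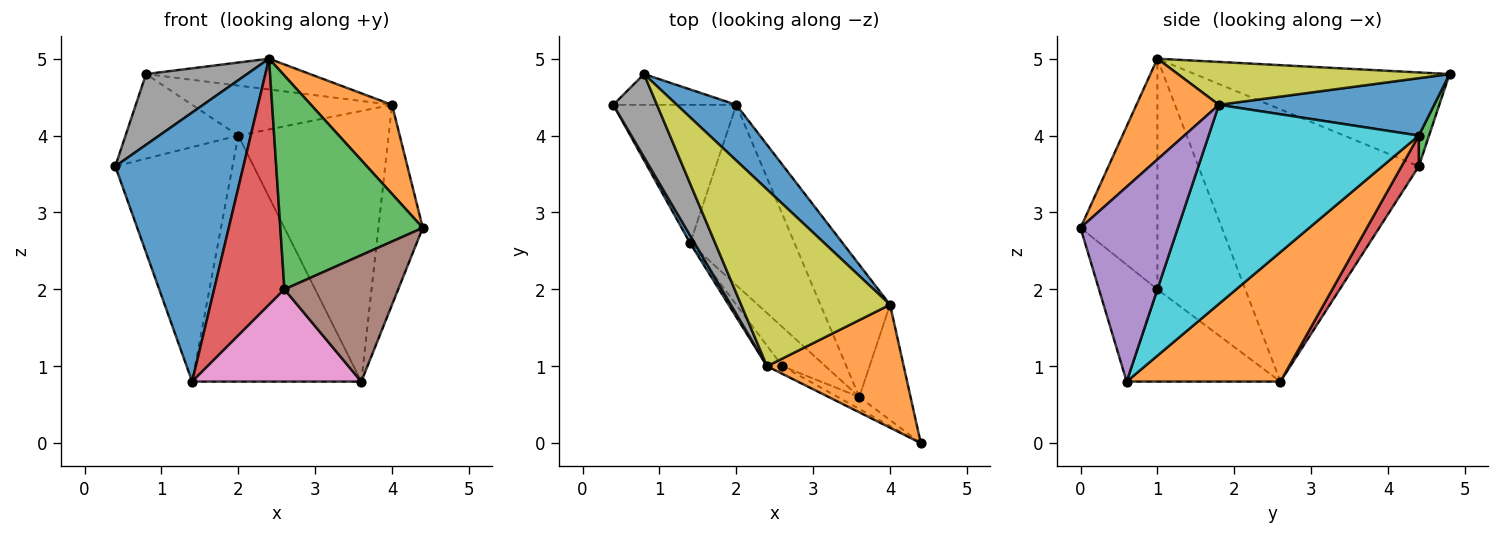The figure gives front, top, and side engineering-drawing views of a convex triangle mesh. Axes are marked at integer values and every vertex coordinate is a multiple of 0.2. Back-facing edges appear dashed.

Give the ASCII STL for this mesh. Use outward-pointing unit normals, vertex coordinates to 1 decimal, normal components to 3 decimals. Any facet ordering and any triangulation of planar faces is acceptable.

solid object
 facet normal -0.864 -0.503 0.014
  outer loop
   vertex 1.4 2.6 0.8
   vertex 2.4 1.0 5.0
   vertex 0.4 4.4 3.6
  endloop
 endfacet
 facet normal 0.513 -0.504 0.695
  outer loop
   vertex 4.0 1.8 4.4
   vertex 2.4 1.0 5.0
   vertex 4.4 0.0 2.8
  endloop
 endfacet
 facet normal -0.475 -0.880 -0.032
  outer loop
   vertex 2.6 1.0 2.0
   vertex 4.4 0.0 2.8
   vertex 2.4 1.0 5.0
  endloop
 endfacet
 facet normal -0.780 -0.624 -0.052
  outer loop
   vertex 2.6 1.0 2.0
   vertex 2.4 1.0 5.0
   vertex 1.4 2.6 0.8
  endloop
 endfacet
 facet normal 0.885 0.404 -0.233
  outer loop
   vertex 3.6 0.6 0.8
   vertex 4.0 1.8 4.4
   vertex 4.4 0.0 2.8
  endloop
 endfacet
 facet normal -0.455 -0.886 -0.084
  outer loop
   vertex 3.6 0.6 0.8
   vertex 4.4 0.0 2.8
   vertex 2.6 1.0 2.0
  endloop
 endfacet
 facet normal -0.642 -0.706 -0.300
  outer loop
   vertex 3.6 0.6 0.8
   vertex 2.6 1.0 2.0
   vertex 1.4 2.6 0.8
  endloop
 endfacet
 facet normal -0.853 -0.338 0.397
  outer loop
   vertex 0.8 4.8 4.8
   vertex 0.4 4.4 3.6
   vertex 2.4 1.0 5.0
  endloop
 endfacet
 facet normal 0.273 0.165 0.948
  outer loop
   vertex 0.8 4.8 4.8
   vertex 2.4 1.0 5.0
   vertex 4.0 1.8 4.4
  endloop
 endfacet
 facet normal 0.782 0.560 -0.273
  outer loop
   vertex 2.0 4.4 4.0
   vertex 4.0 1.8 4.4
   vertex 3.6 0.6 0.8
  endloop
 endfacet
 facet normal 0.584 0.542 0.605
  outer loop
   vertex 2.0 4.4 4.0
   vertex 0.8 4.8 4.8
   vertex 4.0 1.8 4.4
  endloop
 endfacet
 facet normal 0.591 0.650 -0.477
  outer loop
   vertex 2.0 4.4 4.0
   vertex 3.6 0.6 0.8
   vertex 1.4 2.6 0.8
  endloop
 endfacet
 facet normal 0.085 0.936 -0.341
  outer loop
   vertex 2.0 4.4 4.0
   vertex 0.4 4.4 3.6
   vertex 0.8 4.8 4.8
  endloop
 endfacet
 facet normal 0.126 0.854 -0.504
  outer loop
   vertex 2.0 4.4 4.0
   vertex 1.4 2.6 0.8
   vertex 0.4 4.4 3.6
  endloop
 endfacet
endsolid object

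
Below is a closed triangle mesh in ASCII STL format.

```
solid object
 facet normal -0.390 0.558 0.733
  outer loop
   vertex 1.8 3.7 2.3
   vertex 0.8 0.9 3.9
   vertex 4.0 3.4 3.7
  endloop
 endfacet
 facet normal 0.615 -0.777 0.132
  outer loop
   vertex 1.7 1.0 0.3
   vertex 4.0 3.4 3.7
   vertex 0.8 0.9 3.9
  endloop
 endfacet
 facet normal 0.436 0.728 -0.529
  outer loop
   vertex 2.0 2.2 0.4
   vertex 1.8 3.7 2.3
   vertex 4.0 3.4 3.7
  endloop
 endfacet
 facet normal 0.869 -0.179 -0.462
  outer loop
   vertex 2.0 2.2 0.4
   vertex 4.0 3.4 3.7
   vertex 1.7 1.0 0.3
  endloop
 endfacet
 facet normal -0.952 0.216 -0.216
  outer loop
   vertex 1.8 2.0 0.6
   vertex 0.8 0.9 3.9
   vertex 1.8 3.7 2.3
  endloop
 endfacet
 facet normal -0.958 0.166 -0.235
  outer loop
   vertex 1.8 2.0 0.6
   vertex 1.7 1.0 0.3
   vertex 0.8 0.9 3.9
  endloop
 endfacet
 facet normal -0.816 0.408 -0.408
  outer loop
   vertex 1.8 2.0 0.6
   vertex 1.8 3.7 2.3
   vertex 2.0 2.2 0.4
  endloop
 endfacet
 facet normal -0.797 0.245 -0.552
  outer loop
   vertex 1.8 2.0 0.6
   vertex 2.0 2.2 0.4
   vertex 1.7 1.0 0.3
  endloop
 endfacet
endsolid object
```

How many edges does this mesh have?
12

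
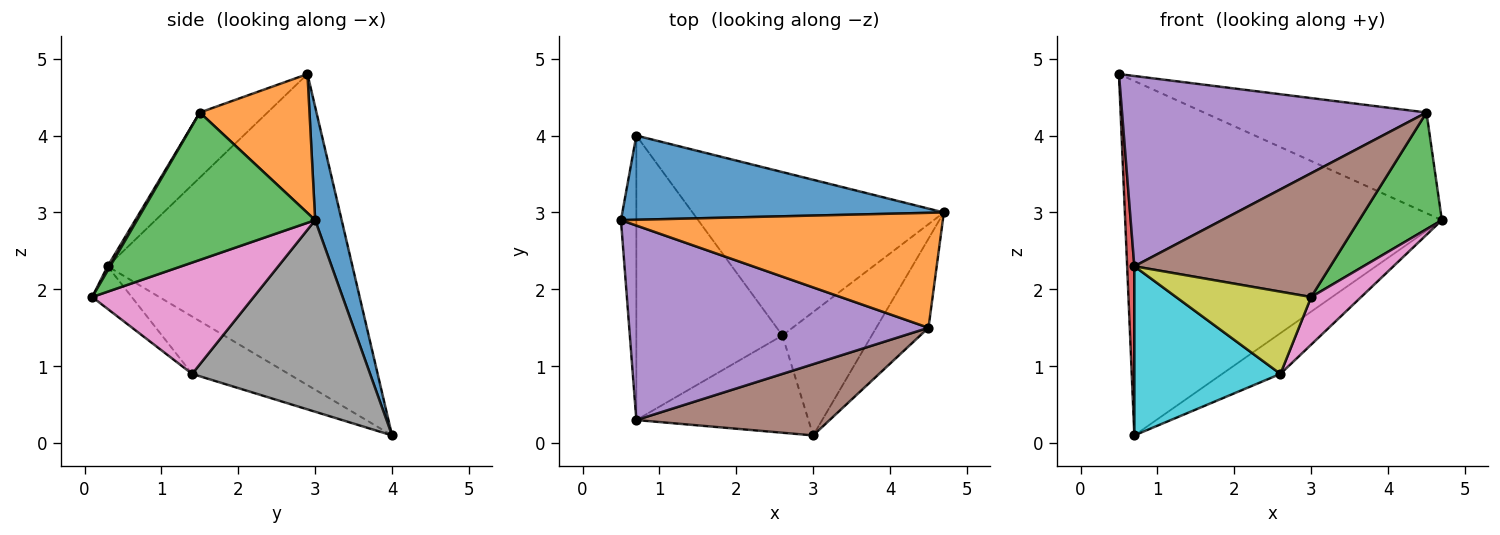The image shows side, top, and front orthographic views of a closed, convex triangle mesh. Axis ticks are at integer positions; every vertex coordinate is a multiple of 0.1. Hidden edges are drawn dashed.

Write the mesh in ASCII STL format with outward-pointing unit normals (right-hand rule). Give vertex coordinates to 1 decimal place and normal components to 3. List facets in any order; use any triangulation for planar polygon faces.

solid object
 facet normal 0.081 0.970 0.230
  outer loop
   vertex 0.7 4.0 0.1
   vertex 0.5 2.9 4.8
   vertex 4.7 3.0 2.9
  endloop
 endfacet
 facet normal 0.309 0.627 0.716
  outer loop
   vertex 4.5 1.5 4.3
   vertex 4.7 3.0 2.9
   vertex 0.5 2.9 4.8
  endloop
 endfacet
 facet normal 0.864 -0.401 -0.306
  outer loop
   vertex 4.5 1.5 4.3
   vertex 3.0 0.1 1.9
   vertex 4.7 3.0 2.9
  endloop
 endfacet
 facet normal -0.998 -0.029 -0.049
  outer loop
   vertex 0.7 0.3 2.3
   vertex 0.5 2.9 4.8
   vertex 0.7 4.0 0.1
  endloop
 endfacet
 facet normal -0.154 -0.691 0.706
  outer loop
   vertex 0.7 0.3 2.3
   vertex 4.5 1.5 4.3
   vertex 0.5 2.9 4.8
  endloop
 endfacet
 facet normal 0.011 -0.867 0.499
  outer loop
   vertex 0.7 0.3 2.3
   vertex 3.0 0.1 1.9
   vertex 4.5 1.5 4.3
  endloop
 endfacet
 facet normal 0.758 -0.235 -0.608
  outer loop
   vertex 2.6 1.4 0.9
   vertex 4.7 3.0 2.9
   vertex 3.0 0.1 1.9
  endloop
 endfacet
 facet normal 0.595 0.195 -0.780
  outer loop
   vertex 2.6 1.4 0.9
   vertex 0.7 4.0 0.1
   vertex 4.7 3.0 2.9
  endloop
 endfacet
 facet normal -0.186 -0.634 -0.750
  outer loop
   vertex 2.6 1.4 0.9
   vertex 3.0 0.1 1.9
   vertex 0.7 0.3 2.3
  endloop
 endfacet
 facet normal -0.320 -0.484 -0.814
  outer loop
   vertex 2.6 1.4 0.9
   vertex 0.7 0.3 2.3
   vertex 0.7 4.0 0.1
  endloop
 endfacet
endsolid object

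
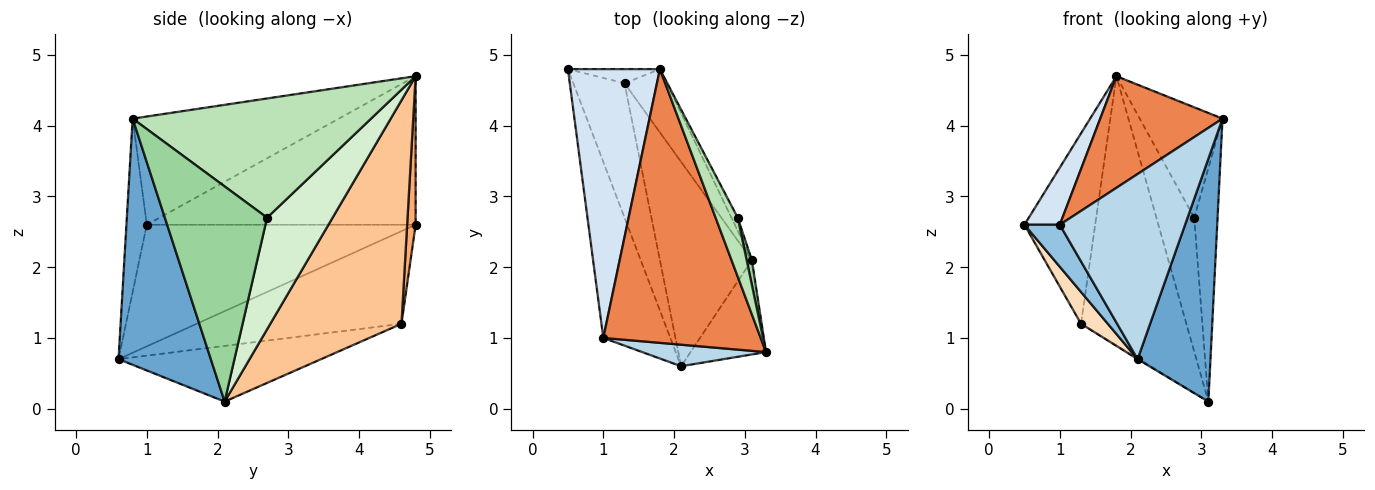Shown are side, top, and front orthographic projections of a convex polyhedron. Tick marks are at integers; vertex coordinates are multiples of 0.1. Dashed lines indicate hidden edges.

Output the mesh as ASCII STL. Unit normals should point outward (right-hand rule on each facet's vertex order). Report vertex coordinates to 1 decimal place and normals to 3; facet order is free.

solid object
 facet normal 0.763 -0.602 -0.234
  outer loop
   vertex 3.1 2.1 0.1
   vertex 3.3 0.8 4.1
   vertex 2.1 0.6 0.7
  endloop
 endfacet
 facet normal -0.870 -0.114 -0.480
  outer loop
   vertex 1.0 1.0 2.6
   vertex 0.5 4.8 2.6
   vertex 2.1 0.6 0.7
  endloop
 endfacet
 facet normal -0.160 -0.981 0.114
  outer loop
   vertex 1.0 1.0 2.6
   vertex 2.1 0.6 0.7
   vertex 3.3 0.8 4.1
  endloop
 endfacet
 facet normal -0.845 -0.111 0.523
  outer loop
   vertex 1.0 1.0 2.6
   vertex 1.8 4.8 4.7
   vertex 0.5 4.8 2.6
  endloop
 endfacet
 facet normal -0.537 -0.319 0.781
  outer loop
   vertex 1.0 1.0 2.6
   vertex 3.3 0.8 4.1
   vertex 1.8 4.8 4.7
  endloop
 endfacet
 facet normal 0.119 0.990 -0.074
  outer loop
   vertex 1.3 4.6 1.2
   vertex 0.5 4.8 2.6
   vertex 1.8 4.8 4.7
  endloop
 endfacet
 facet normal 0.771 0.619 -0.146
  outer loop
   vertex 1.3 4.6 1.2
   vertex 1.8 4.8 4.7
   vertex 3.1 2.1 0.1
  endloop
 endfacet
 facet normal -0.870 -0.114 -0.481
  outer loop
   vertex 1.3 4.6 1.2
   vertex 2.1 0.6 0.7
   vertex 0.5 4.8 2.6
  endloop
 endfacet
 facet normal -0.518 0.003 -0.855
  outer loop
   vertex 1.3 4.6 1.2
   vertex 3.1 2.1 0.1
   vertex 2.1 0.6 0.7
  endloop
 endfacet
 facet normal 0.975 0.223 0.024
  outer loop
   vertex 2.9 2.7 2.7
   vertex 3.3 0.8 4.1
   vertex 3.1 2.1 0.1
  endloop
 endfacet
 facet normal 0.931 0.323 0.173
  outer loop
   vertex 2.9 2.7 2.7
   vertex 1.8 4.8 4.7
   vertex 3.3 0.8 4.1
  endloop
 endfacet
 facet normal 0.865 0.499 -0.049
  outer loop
   vertex 2.9 2.7 2.7
   vertex 3.1 2.1 0.1
   vertex 1.8 4.8 4.7
  endloop
 endfacet
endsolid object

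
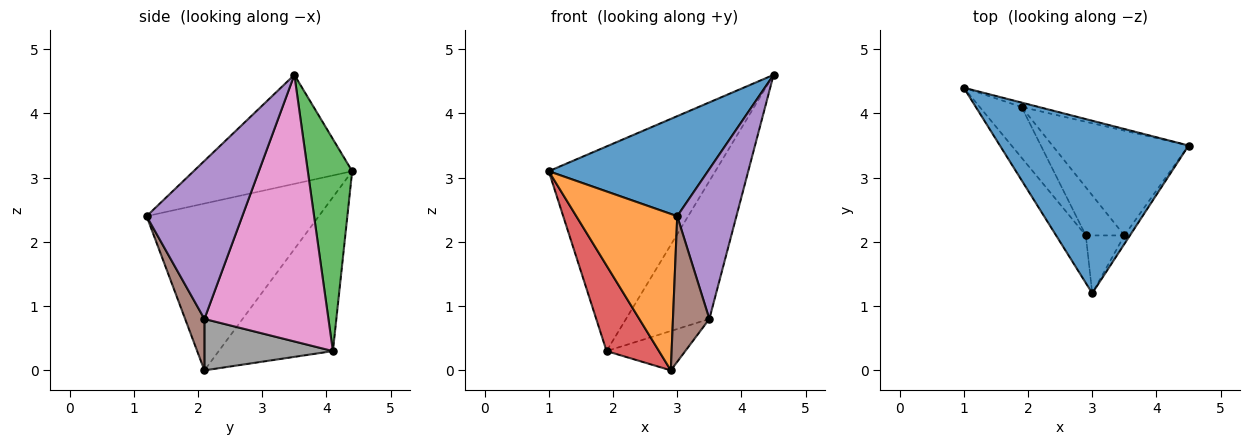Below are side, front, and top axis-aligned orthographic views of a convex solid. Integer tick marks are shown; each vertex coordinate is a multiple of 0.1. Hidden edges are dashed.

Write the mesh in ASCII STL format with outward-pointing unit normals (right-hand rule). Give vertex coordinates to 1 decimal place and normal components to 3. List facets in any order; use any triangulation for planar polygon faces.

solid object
 facet normal -0.447 -0.449 0.774
  outer loop
   vertex 3.0 1.2 2.4
   vertex 4.5 3.5 4.6
   vertex 1.0 4.4 3.1
  endloop
 endfacet
 facet normal -0.853 -0.500 -0.152
  outer loop
   vertex 2.9 2.1 0.0
   vertex 3.0 1.2 2.4
   vertex 1.0 4.4 3.1
  endloop
 endfacet
 facet normal 0.257 0.966 -0.021
  outer loop
   vertex 1.9 4.1 0.3
   vertex 1.0 4.4 3.1
   vertex 4.5 3.5 4.6
  endloop
 endfacet
 facet normal -0.882 -0.405 -0.240
  outer loop
   vertex 1.9 4.1 0.3
   vertex 2.9 2.1 0.0
   vertex 1.0 4.4 3.1
  endloop
 endfacet
 facet normal 0.850 -0.526 -0.030
  outer loop
   vertex 3.5 2.1 0.8
   vertex 4.5 3.5 4.6
   vertex 3.0 1.2 2.4
  endloop
 endfacet
 facet normal 0.441 -0.834 -0.331
  outer loop
   vertex 3.5 2.1 0.8
   vertex 3.0 1.2 2.4
   vertex 2.9 2.1 0.0
  endloop
 endfacet
 facet normal 0.764 0.514 -0.390
  outer loop
   vertex 3.5 2.1 0.8
   vertex 1.9 4.1 0.3
   vertex 4.5 3.5 4.6
  endloop
 endfacet
 facet normal 0.718 0.440 -0.539
  outer loop
   vertex 3.5 2.1 0.8
   vertex 2.9 2.1 0.0
   vertex 1.9 4.1 0.3
  endloop
 endfacet
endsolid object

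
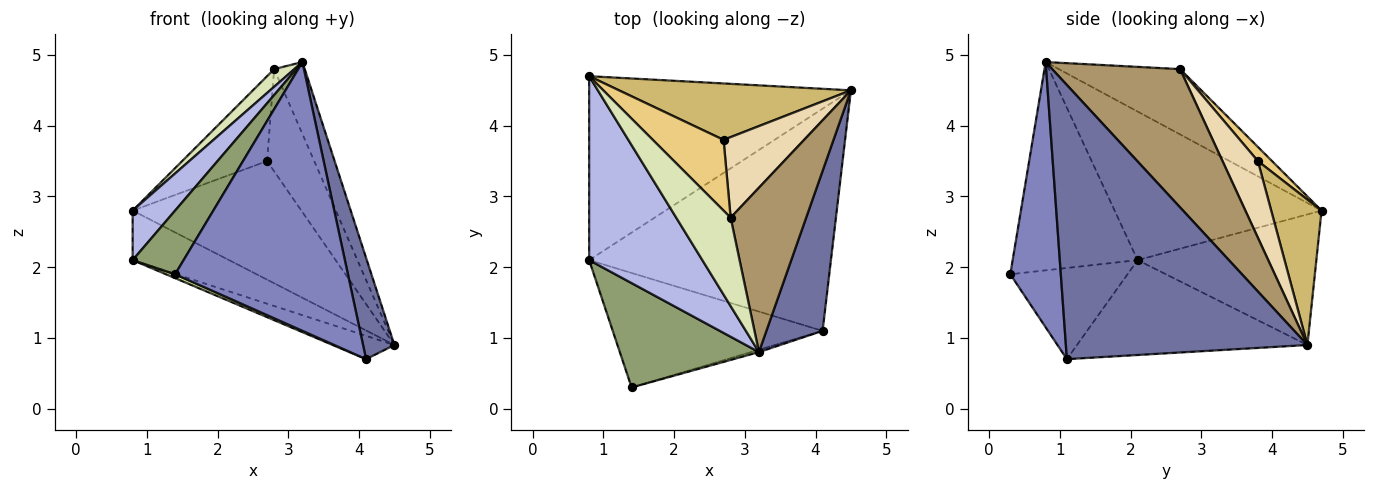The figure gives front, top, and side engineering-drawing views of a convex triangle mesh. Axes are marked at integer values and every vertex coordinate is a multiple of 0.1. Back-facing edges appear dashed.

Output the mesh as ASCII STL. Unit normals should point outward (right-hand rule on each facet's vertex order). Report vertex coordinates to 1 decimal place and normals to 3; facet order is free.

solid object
 facet normal 0.972 -0.126 0.199
  outer loop
   vertex 4.1 1.1 0.7
   vertex 4.5 4.5 0.9
   vertex 3.2 0.8 4.9
  endloop
 endfacet
 facet normal 0.281 -0.960 -0.008
  outer loop
   vertex 4.1 1.1 0.7
   vertex 3.2 0.8 4.9
   vertex 1.4 0.3 1.9
  endloop
 endfacet
 facet normal -0.434 0.234 -0.870
  outer loop
   vertex 0.8 2.1 2.1
   vertex 0.8 4.7 2.8
   vertex 4.5 4.5 0.9
  endloop
 endfacet
 facet normal -0.785 -0.161 0.598
  outer loop
   vertex 0.8 2.1 2.1
   vertex 3.2 0.8 4.9
   vertex 0.8 4.7 2.8
  endloop
 endfacet
 facet normal -0.788 -0.321 0.526
  outer loop
   vertex 0.8 2.1 2.1
   vertex 1.4 0.3 1.9
   vertex 3.2 0.8 4.9
  endloop
 endfacet
 facet normal -0.364 0.097 -0.926
  outer loop
   vertex 0.8 2.1 2.1
   vertex 4.5 4.5 0.9
   vertex 4.1 1.1 0.7
  endloop
 endfacet
 facet normal -0.398 -0.031 -0.917
  outer loop
   vertex 0.8 2.1 2.1
   vertex 4.1 1.1 0.7
   vertex 1.4 0.3 1.9
  endloop
 endfacet
 facet normal -0.762 -0.127 0.635
  outer loop
   vertex 2.8 2.7 4.8
   vertex 0.8 4.7 2.8
   vertex 3.2 0.8 4.9
  endloop
 endfacet
 facet normal 0.859 0.206 0.469
  outer loop
   vertex 2.8 2.7 4.8
   vertex 3.2 0.8 4.9
   vertex 4.5 4.5 0.9
  endloop
 endfacet
 facet normal 0.260 0.872 0.415
  outer loop
   vertex 2.7 3.8 3.5
   vertex 4.5 4.5 0.9
   vertex 0.8 4.7 2.8
  endloop
 endfacet
 facet normal 0.127 0.762 0.635
  outer loop
   vertex 2.7 3.8 3.5
   vertex 0.8 4.7 2.8
   vertex 2.8 2.7 4.8
  endloop
 endfacet
 facet normal 0.507 0.677 0.534
  outer loop
   vertex 2.7 3.8 3.5
   vertex 2.8 2.7 4.8
   vertex 4.5 4.5 0.9
  endloop
 endfacet
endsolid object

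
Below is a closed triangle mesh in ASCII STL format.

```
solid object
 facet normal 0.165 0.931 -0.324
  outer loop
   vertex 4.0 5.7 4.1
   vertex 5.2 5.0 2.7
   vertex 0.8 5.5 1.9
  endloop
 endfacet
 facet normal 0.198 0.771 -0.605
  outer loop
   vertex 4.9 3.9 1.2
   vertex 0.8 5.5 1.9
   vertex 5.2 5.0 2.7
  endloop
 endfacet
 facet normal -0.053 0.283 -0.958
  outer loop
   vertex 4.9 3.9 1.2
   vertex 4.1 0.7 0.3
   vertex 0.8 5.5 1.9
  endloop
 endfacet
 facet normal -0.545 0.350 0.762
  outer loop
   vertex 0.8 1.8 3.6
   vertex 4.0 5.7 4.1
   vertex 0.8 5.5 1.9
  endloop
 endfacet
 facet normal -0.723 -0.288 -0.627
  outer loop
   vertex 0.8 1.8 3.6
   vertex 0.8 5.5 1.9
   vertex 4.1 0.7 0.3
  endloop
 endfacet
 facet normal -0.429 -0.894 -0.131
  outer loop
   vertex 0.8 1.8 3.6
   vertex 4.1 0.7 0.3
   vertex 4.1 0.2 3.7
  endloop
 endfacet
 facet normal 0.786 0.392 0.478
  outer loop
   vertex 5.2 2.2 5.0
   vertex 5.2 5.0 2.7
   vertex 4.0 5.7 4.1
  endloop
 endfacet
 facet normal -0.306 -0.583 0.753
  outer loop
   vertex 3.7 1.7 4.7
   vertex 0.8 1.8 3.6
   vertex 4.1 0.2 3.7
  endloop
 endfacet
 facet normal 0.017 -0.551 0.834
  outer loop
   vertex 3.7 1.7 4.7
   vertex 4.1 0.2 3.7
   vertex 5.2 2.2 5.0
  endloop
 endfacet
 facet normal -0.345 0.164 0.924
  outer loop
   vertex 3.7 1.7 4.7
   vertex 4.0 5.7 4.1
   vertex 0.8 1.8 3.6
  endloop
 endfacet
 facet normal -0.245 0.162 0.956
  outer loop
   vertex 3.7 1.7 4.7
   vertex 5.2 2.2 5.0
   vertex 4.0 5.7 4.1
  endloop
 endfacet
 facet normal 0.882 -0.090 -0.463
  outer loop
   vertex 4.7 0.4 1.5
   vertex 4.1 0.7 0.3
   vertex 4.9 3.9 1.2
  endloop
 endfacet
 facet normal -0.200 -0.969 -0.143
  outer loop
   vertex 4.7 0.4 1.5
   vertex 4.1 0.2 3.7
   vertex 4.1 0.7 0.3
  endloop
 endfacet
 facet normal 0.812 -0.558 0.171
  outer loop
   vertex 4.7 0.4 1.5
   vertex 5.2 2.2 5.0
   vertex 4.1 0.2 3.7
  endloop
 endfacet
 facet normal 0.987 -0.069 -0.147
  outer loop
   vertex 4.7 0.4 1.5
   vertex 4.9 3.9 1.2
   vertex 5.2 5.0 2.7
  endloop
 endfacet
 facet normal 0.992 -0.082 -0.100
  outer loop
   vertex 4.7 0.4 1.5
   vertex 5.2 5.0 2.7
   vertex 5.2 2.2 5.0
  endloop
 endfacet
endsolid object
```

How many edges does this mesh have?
24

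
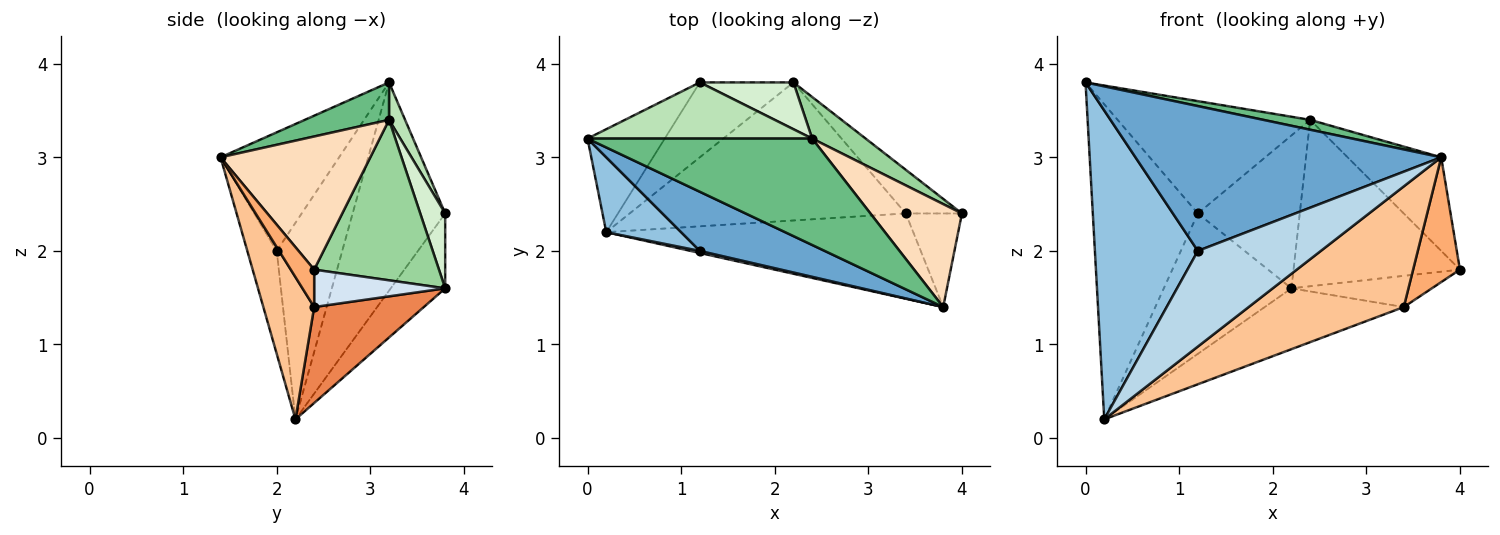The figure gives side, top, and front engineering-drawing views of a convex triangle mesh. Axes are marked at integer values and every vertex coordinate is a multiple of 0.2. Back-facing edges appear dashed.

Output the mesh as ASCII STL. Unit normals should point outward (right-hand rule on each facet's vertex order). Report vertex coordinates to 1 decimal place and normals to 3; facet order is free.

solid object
 facet normal -0.338 -0.871 0.356
  outer loop
   vertex 1.2 2.0 2.0
   vertex 3.8 1.4 3.0
   vertex 0.0 3.2 3.8
  endloop
 endfacet
 facet normal -0.526 -0.827 0.200
  outer loop
   vertex 1.2 2.0 2.0
   vertex 0.0 3.2 3.8
   vertex 0.2 2.2 0.2
  endloop
 endfacet
 facet normal -0.233 -0.972 0.021
  outer loop
   vertex 1.2 2.0 2.0
   vertex 0.2 2.2 0.2
   vertex 3.8 1.4 3.0
  endloop
 endfacet
 facet normal 0.477 0.511 -0.715
  outer loop
   vertex 3.4 2.4 1.4
   vertex 2.2 3.8 1.6
   vertex 4.0 2.4 1.8
  endloop
 endfacet
 facet normal 0.303 0.384 -0.872
  outer loop
   vertex 3.4 2.4 1.4
   vertex 0.2 2.2 0.2
   vertex 2.2 3.8 1.6
  endloop
 endfacet
 facet normal 0.371 -0.743 -0.557
  outer loop
   vertex 3.4 2.4 1.4
   vertex 4.0 2.4 1.8
   vertex 3.8 1.4 3.0
  endloop
 endfacet
 facet normal 0.258 -0.789 -0.558
  outer loop
   vertex 3.4 2.4 1.4
   vertex 3.8 1.4 3.0
   vertex 0.2 2.2 0.2
  endloop
 endfacet
 facet normal 0.733 0.458 0.504
  outer loop
   vertex 2.4 3.2 3.4
   vertex 3.8 1.4 3.0
   vertex 4.0 2.4 1.8
  endloop
 endfacet
 facet normal 0.164 -0.091 0.982
  outer loop
   vertex 2.4 3.2 3.4
   vertex 0.0 3.2 3.8
   vertex 3.8 1.4 3.0
  endloop
 endfacet
 facet normal 0.588 0.784 0.196
  outer loop
   vertex 2.4 3.2 3.4
   vertex 4.0 2.4 1.8
   vertex 2.2 3.8 1.6
  endloop
 endfacet
 facet normal 0.074 0.892 0.446
  outer loop
   vertex 1.2 3.8 2.4
   vertex 0.0 3.2 3.8
   vertex 2.4 3.2 3.4
  endloop
 endfacet
 facet normal 0.228 0.931 0.285
  outer loop
   vertex 1.2 3.8 2.4
   vertex 2.4 3.2 3.4
   vertex 2.2 3.8 1.6
  endloop
 endfacet
 facet normal -0.642 0.729 -0.238
  outer loop
   vertex 1.2 3.8 2.4
   vertex 0.2 2.2 0.2
   vertex 0.0 3.2 3.8
  endloop
 endfacet
 facet normal -0.352 0.826 -0.440
  outer loop
   vertex 1.2 3.8 2.4
   vertex 2.2 3.8 1.6
   vertex 0.2 2.2 0.2
  endloop
 endfacet
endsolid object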